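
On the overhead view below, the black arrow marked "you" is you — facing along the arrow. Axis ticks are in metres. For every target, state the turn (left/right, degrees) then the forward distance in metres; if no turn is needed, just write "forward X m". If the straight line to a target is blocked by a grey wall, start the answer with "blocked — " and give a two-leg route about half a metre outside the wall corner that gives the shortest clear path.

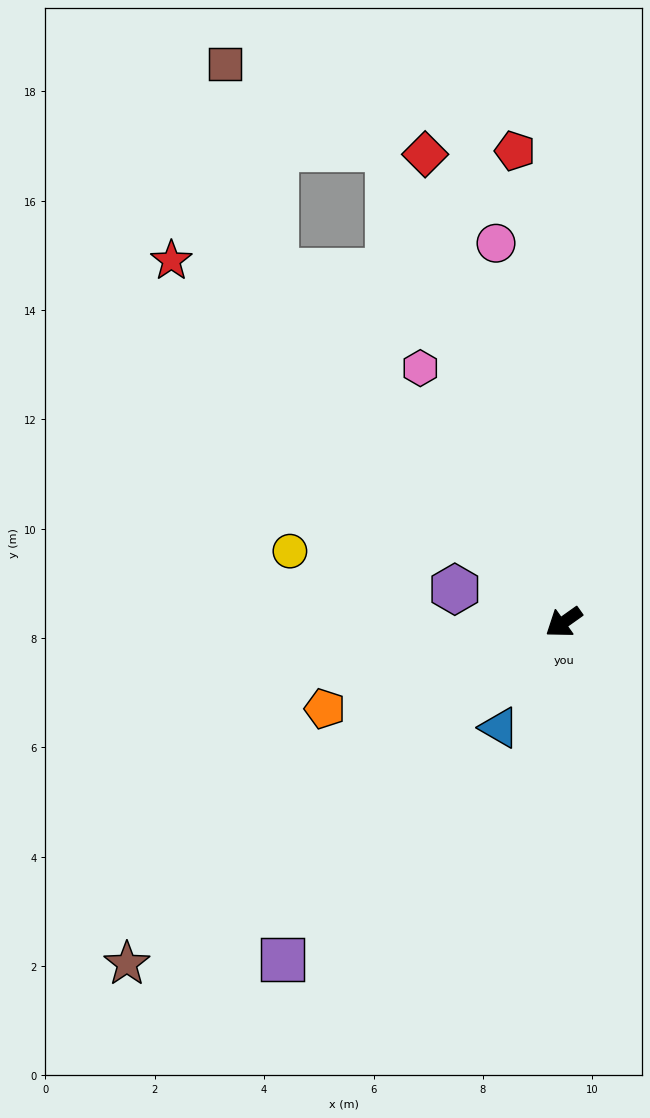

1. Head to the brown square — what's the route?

blocked — turn right 86°, forward 8.3 m, then turn right 26°, forward 3.9 m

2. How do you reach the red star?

turn right 78°, forward 9.8 m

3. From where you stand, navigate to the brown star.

turn left 3°, forward 10.1 m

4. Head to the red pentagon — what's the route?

turn right 120°, forward 8.7 m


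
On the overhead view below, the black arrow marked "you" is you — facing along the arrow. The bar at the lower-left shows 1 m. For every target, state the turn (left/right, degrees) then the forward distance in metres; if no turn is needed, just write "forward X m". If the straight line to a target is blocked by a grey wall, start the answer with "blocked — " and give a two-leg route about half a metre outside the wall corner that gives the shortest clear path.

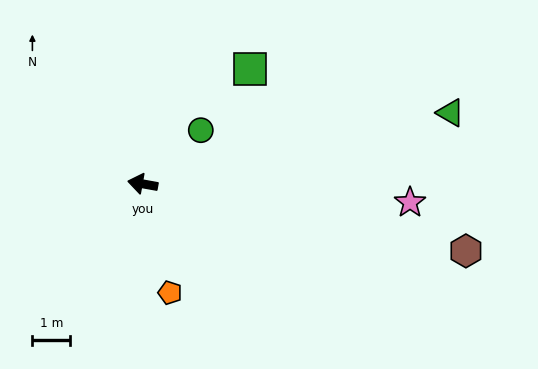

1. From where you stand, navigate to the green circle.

turn right 127°, forward 2.1 m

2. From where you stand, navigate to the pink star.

turn right 174°, forward 7.1 m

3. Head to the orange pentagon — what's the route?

turn left 114°, forward 3.0 m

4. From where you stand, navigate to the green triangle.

turn right 157°, forward 8.4 m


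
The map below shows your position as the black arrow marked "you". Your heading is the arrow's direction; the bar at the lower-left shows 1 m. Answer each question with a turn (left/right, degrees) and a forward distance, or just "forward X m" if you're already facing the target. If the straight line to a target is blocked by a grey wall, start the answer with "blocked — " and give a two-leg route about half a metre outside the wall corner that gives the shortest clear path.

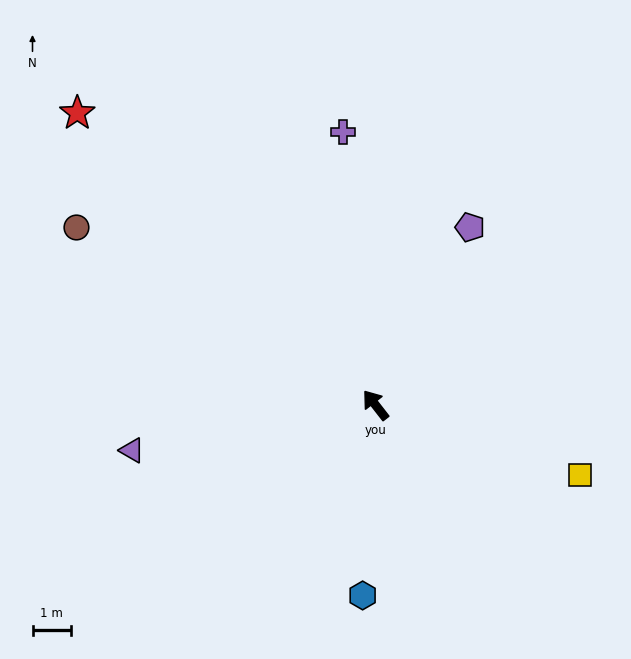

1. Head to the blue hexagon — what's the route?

turn left 138°, forward 5.0 m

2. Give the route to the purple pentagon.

turn right 66°, forward 5.3 m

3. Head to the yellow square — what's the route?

turn right 147°, forward 5.6 m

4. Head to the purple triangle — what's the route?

turn left 63°, forward 6.5 m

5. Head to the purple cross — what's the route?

turn right 31°, forward 7.2 m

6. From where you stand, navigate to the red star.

turn left 8°, forward 10.9 m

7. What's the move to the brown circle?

turn left 21°, forward 9.1 m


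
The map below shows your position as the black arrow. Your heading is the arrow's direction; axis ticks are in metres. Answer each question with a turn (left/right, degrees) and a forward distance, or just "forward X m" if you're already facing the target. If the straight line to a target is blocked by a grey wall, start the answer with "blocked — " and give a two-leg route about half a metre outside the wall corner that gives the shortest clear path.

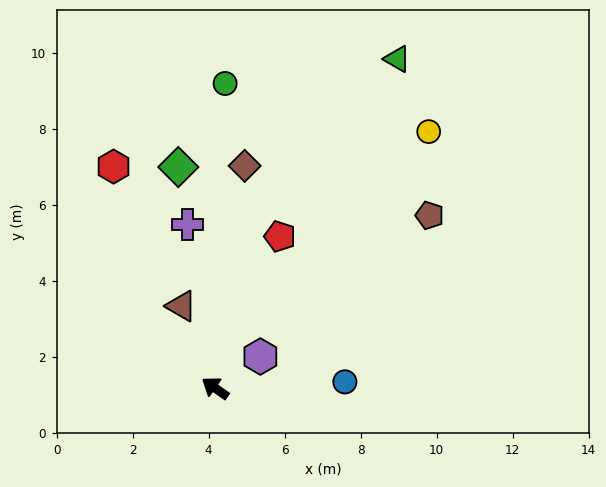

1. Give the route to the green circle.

turn right 57°, forward 8.0 m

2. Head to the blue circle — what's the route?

turn right 142°, forward 3.4 m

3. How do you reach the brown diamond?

turn right 62°, forward 5.9 m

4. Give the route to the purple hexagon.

turn right 110°, forward 1.5 m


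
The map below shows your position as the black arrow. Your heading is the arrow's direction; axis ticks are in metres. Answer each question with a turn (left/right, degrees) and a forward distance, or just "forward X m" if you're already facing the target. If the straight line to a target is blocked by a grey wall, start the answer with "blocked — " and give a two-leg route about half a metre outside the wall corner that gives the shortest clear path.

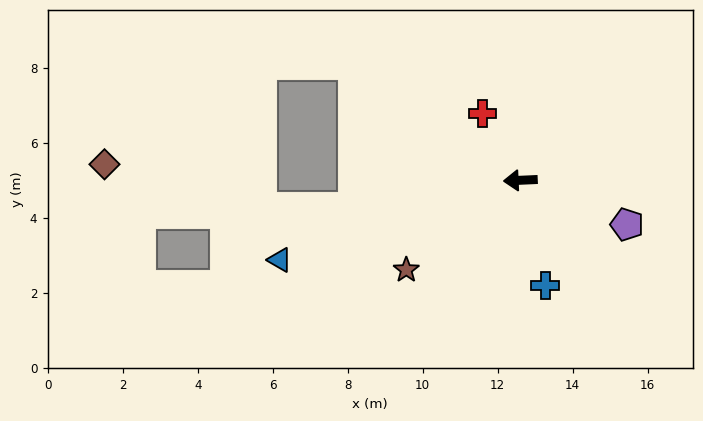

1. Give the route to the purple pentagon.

turn left 155°, forward 3.1 m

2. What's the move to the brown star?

turn left 36°, forward 3.9 m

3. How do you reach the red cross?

turn right 63°, forward 2.1 m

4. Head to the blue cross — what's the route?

turn left 101°, forward 2.9 m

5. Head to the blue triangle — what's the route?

turn left 16°, forward 6.8 m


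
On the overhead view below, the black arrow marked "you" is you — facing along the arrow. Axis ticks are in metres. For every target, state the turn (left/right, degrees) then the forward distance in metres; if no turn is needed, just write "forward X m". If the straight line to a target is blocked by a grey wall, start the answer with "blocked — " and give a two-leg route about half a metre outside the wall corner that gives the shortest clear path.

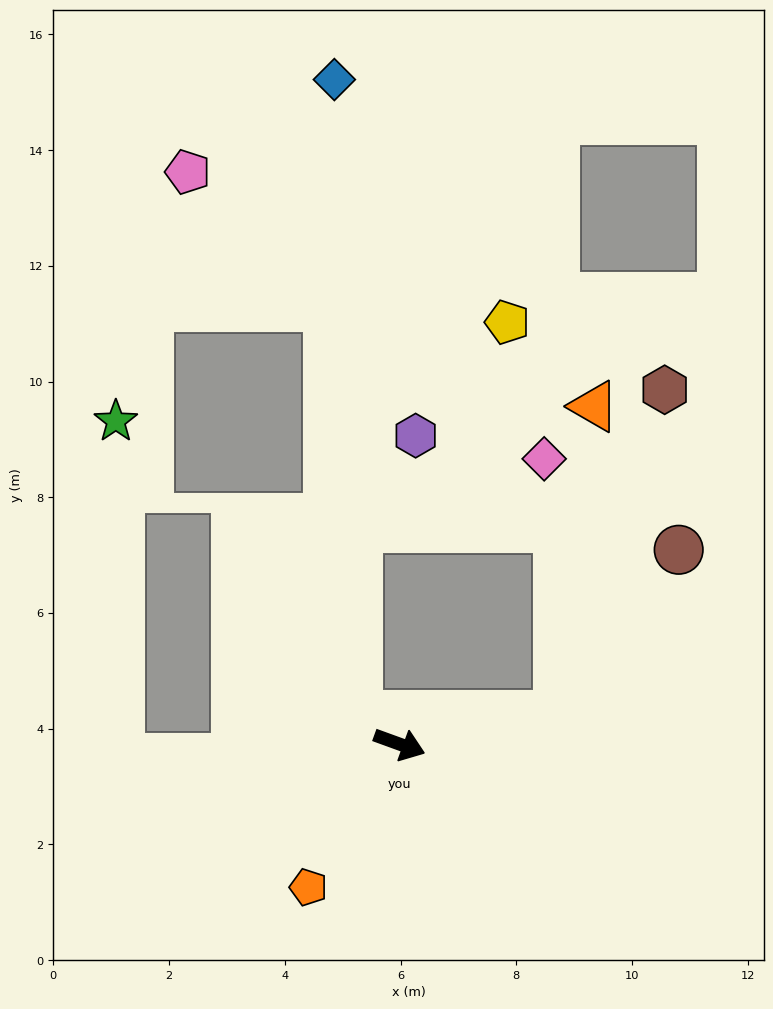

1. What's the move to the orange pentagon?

turn right 103°, forward 2.9 m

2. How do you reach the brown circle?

blocked — turn left 30°, forward 2.8 m, then turn left 44°, forward 3.5 m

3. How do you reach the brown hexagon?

blocked — turn left 30°, forward 2.8 m, then turn left 62°, forward 5.9 m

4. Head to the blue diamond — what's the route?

blocked — turn left 165°, forward 0.9 m, then turn right 53°, forward 11.0 m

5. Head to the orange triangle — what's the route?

blocked — turn left 30°, forward 2.8 m, then turn left 73°, forward 5.4 m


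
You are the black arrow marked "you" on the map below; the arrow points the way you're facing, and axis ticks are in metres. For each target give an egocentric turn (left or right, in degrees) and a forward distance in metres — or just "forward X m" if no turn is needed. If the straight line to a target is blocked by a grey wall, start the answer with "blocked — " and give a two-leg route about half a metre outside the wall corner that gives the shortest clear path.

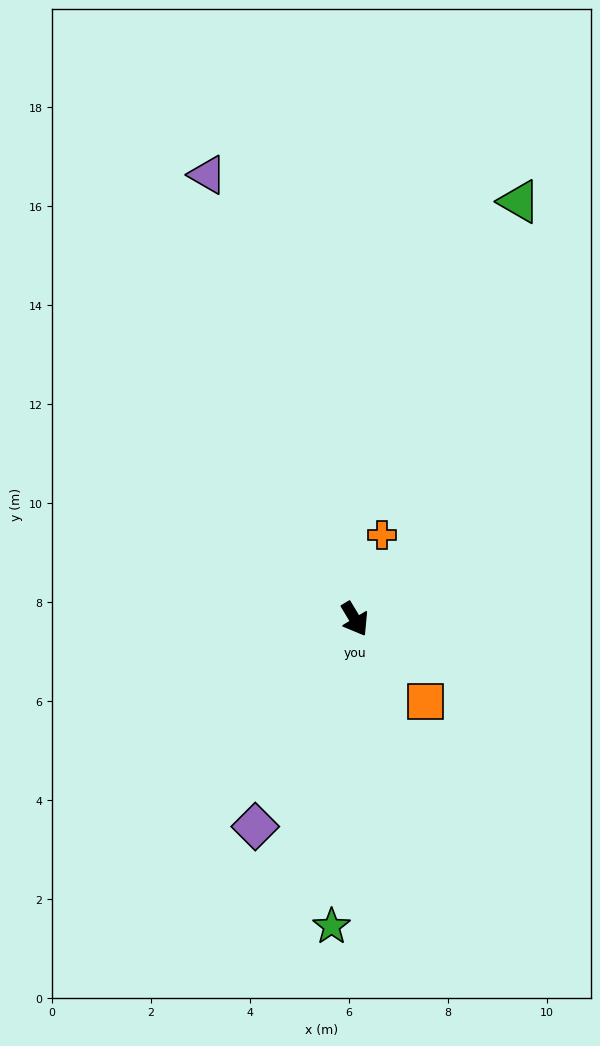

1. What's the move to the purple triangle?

turn left 167°, forward 9.5 m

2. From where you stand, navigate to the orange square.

turn left 9°, forward 2.2 m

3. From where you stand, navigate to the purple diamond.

turn right 57°, forward 4.6 m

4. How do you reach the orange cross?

turn left 131°, forward 1.8 m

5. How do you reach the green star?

turn right 35°, forward 6.2 m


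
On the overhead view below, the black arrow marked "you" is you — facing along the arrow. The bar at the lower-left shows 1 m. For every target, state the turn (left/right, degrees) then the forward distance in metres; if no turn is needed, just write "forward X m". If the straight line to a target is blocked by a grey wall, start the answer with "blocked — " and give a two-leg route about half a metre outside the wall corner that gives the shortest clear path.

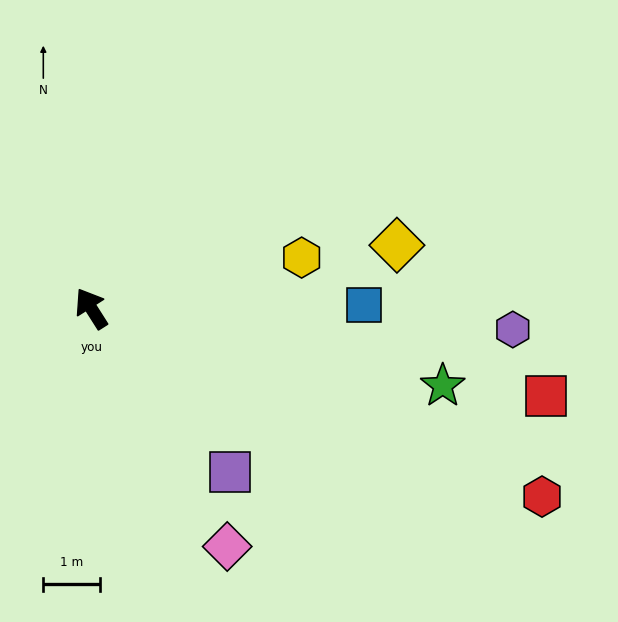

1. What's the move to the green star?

turn right 135°, forward 6.4 m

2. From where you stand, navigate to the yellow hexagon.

turn right 109°, forward 3.9 m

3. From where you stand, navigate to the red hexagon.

turn right 145°, forward 8.7 m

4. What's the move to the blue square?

turn right 122°, forward 4.8 m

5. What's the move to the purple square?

turn right 172°, forward 3.8 m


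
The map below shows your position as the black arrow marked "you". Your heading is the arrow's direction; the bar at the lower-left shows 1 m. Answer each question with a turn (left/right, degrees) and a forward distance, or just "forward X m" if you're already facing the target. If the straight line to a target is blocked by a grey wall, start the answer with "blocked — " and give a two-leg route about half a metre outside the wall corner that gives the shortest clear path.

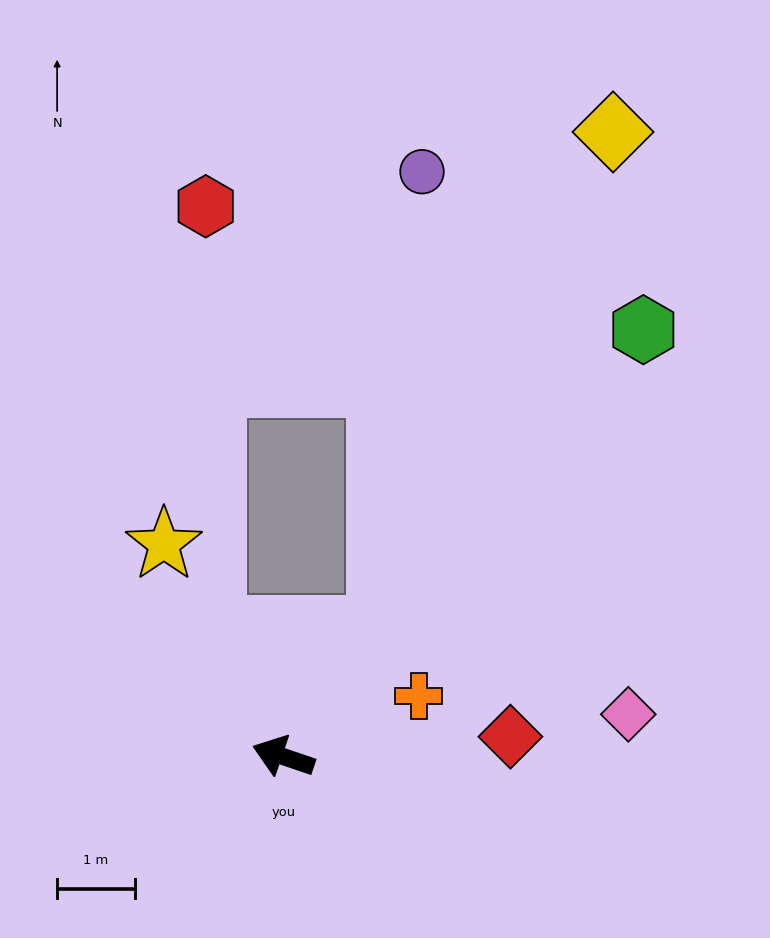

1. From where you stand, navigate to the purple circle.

blocked — turn right 109°, forward 2.1 m, then turn left 33°, forward 5.9 m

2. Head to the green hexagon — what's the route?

turn right 111°, forward 7.2 m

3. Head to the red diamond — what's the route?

turn right 156°, forward 2.9 m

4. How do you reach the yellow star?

turn right 42°, forward 3.1 m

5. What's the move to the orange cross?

turn right 137°, forward 1.9 m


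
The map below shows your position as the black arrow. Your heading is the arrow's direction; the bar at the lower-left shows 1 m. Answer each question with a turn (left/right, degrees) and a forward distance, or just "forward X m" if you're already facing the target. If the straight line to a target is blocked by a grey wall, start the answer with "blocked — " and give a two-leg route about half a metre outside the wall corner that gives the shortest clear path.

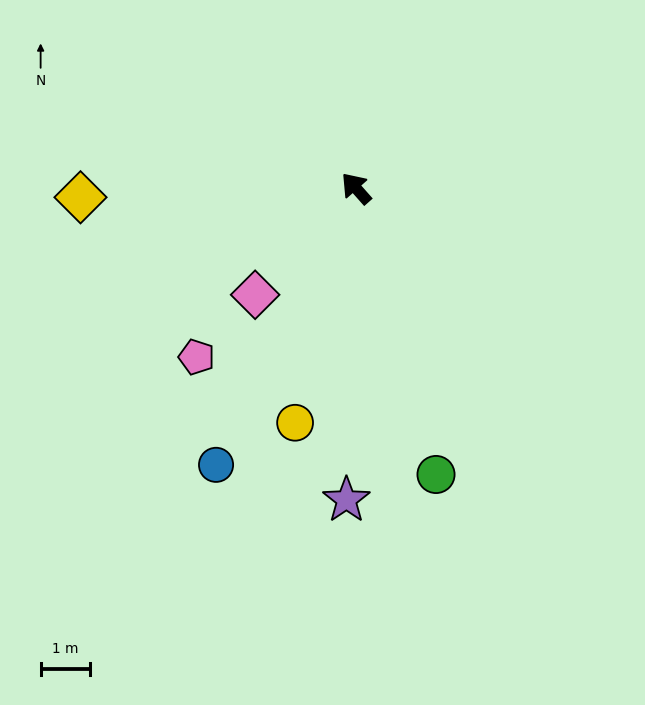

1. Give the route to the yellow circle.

turn left 124°, forward 4.9 m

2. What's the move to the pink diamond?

turn left 95°, forward 3.0 m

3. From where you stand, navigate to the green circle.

turn left 154°, forward 6.0 m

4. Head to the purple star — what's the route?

turn left 137°, forward 6.3 m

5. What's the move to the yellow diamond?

turn left 50°, forward 5.6 m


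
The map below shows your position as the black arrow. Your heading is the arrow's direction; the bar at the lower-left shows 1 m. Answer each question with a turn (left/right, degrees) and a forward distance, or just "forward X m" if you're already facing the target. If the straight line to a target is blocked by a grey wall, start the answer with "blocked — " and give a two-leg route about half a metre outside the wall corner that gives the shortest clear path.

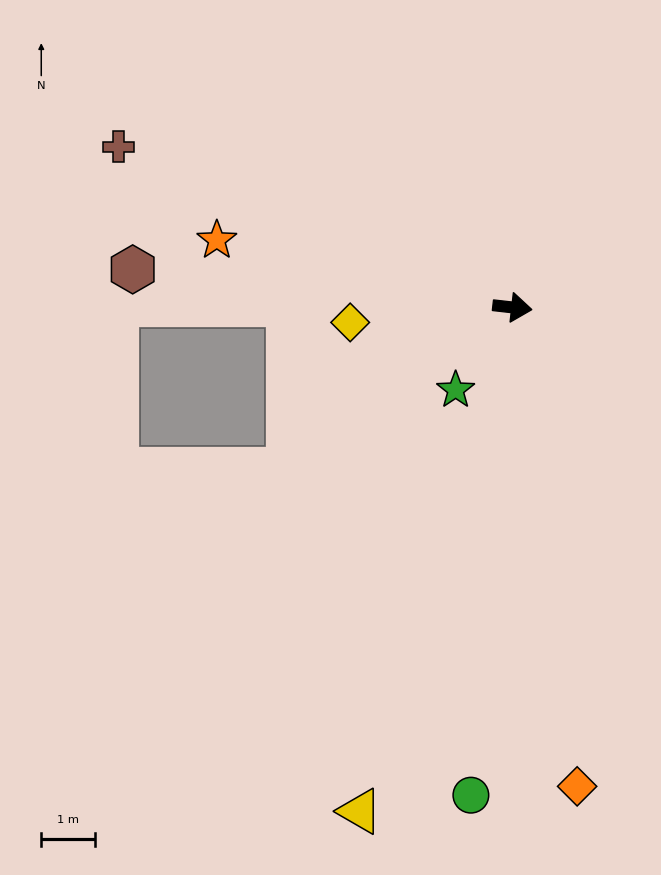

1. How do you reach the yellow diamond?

turn right 168°, forward 3.0 m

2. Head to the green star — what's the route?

turn right 118°, forward 1.9 m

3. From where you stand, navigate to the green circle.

turn right 88°, forward 9.2 m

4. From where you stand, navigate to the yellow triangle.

turn right 100°, forward 9.8 m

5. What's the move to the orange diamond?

turn right 76°, forward 9.0 m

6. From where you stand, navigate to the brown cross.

turn left 164°, forward 8.0 m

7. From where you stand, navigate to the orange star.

turn left 174°, forward 5.7 m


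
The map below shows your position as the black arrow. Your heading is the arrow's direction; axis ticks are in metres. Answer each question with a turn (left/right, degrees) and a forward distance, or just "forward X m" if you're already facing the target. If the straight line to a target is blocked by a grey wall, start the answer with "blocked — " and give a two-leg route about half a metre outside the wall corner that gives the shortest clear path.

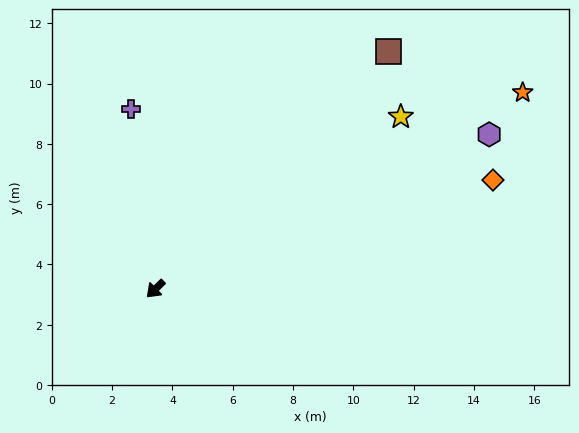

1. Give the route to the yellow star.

turn left 171°, forward 9.9 m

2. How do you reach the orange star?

turn left 164°, forward 13.8 m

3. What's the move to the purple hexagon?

turn left 161°, forward 12.2 m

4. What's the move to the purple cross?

turn right 127°, forward 6.0 m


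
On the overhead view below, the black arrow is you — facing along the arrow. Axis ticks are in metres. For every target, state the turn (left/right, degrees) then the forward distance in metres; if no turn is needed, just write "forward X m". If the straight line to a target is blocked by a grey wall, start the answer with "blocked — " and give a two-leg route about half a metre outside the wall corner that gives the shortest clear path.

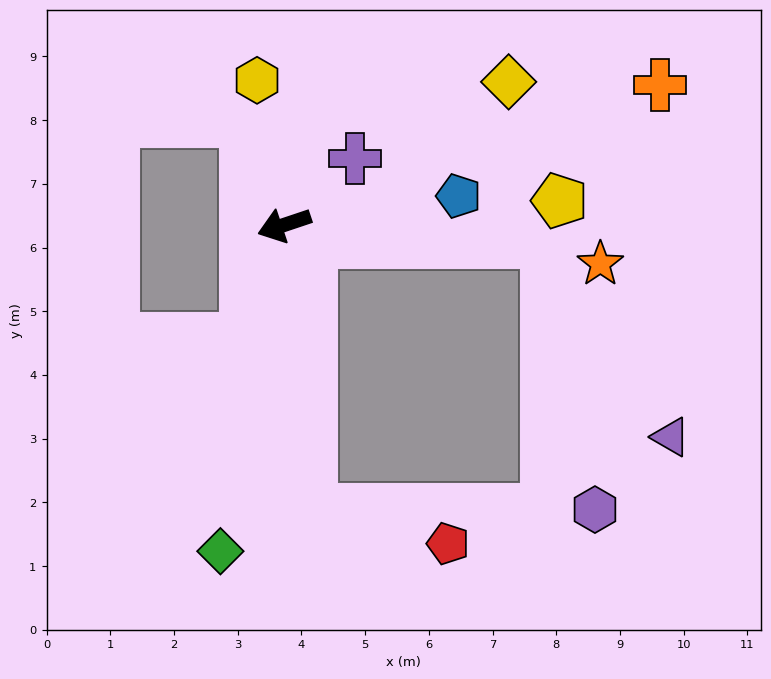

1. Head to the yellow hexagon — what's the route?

turn right 98°, forward 2.3 m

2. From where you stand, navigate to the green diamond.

turn left 60°, forward 5.2 m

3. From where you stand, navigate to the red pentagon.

blocked — turn left 77°, forward 4.5 m, then turn left 71°, forward 2.2 m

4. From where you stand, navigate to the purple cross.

turn right 155°, forward 1.5 m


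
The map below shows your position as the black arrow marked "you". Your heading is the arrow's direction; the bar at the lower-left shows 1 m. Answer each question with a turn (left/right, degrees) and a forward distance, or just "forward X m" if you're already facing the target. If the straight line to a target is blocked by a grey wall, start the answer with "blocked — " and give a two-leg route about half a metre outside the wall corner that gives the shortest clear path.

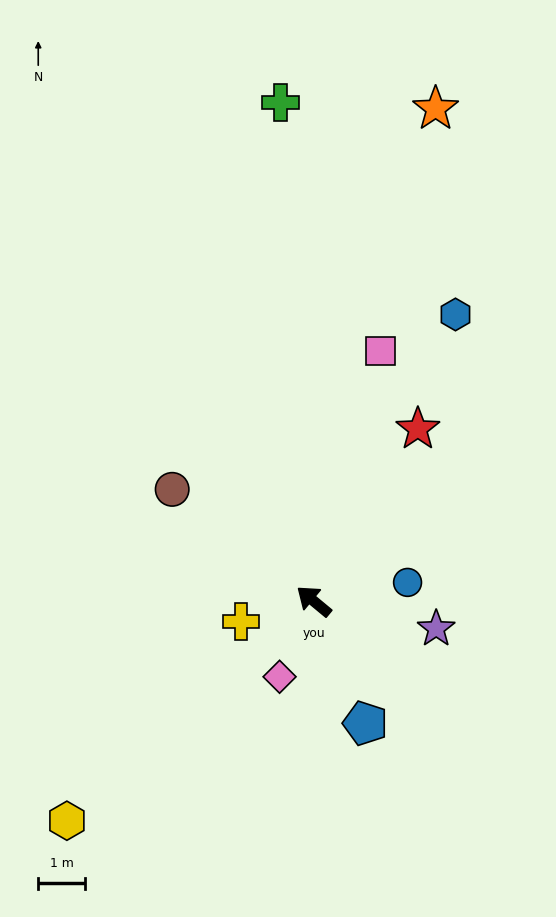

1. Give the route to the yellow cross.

turn left 55°, forward 1.6 m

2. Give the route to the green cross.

turn right 46°, forward 10.6 m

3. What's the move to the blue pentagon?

turn left 153°, forward 2.8 m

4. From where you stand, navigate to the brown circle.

forward 3.8 m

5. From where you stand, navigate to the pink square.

turn right 65°, forward 5.5 m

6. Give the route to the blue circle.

turn right 129°, forward 2.0 m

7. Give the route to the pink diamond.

turn left 105°, forward 1.8 m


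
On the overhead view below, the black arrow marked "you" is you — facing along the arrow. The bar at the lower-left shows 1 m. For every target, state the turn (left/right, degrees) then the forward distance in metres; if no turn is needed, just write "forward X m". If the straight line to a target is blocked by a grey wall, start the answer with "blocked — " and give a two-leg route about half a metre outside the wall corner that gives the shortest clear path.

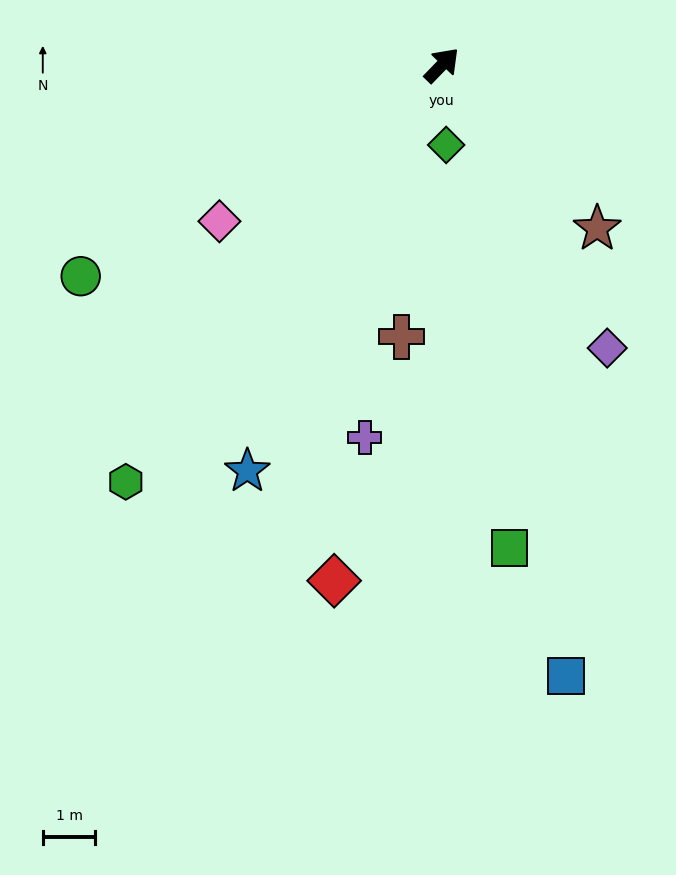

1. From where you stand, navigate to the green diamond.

turn right 133°, forward 1.5 m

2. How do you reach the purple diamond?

turn right 106°, forward 6.2 m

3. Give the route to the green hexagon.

turn right 173°, forward 9.9 m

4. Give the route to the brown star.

turn right 92°, forward 4.3 m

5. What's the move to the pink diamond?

turn left 169°, forward 5.2 m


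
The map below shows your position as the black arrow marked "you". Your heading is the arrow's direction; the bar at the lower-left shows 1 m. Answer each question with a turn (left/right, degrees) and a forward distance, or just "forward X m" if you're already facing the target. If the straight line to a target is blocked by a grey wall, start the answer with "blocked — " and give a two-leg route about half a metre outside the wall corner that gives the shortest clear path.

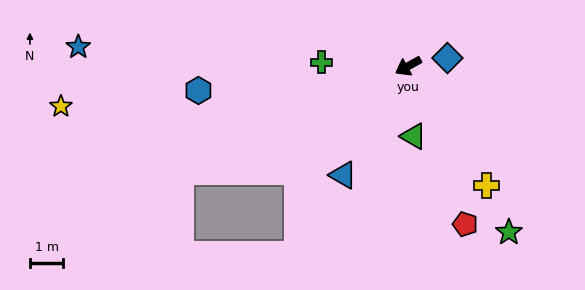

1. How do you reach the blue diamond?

turn left 163°, forward 1.2 m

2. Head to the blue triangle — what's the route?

turn left 30°, forward 3.8 m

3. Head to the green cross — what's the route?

turn right 32°, forward 2.6 m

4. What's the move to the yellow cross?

turn left 94°, forward 4.3 m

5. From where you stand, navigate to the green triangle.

turn left 65°, forward 2.1 m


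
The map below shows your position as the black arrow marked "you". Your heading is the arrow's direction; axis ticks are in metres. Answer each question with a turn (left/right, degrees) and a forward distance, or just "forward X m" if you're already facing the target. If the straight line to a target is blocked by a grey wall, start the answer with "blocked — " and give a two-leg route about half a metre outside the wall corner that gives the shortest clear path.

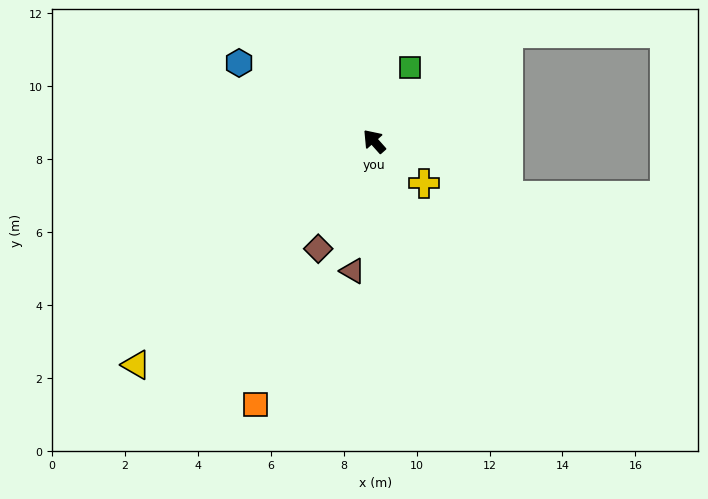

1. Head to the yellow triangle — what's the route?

turn left 92°, forward 9.0 m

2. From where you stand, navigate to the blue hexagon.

turn left 18°, forward 4.3 m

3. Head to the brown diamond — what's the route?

turn left 111°, forward 3.3 m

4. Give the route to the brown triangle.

turn left 129°, forward 3.6 m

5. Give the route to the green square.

turn right 68°, forward 2.2 m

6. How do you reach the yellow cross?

turn right 172°, forward 1.8 m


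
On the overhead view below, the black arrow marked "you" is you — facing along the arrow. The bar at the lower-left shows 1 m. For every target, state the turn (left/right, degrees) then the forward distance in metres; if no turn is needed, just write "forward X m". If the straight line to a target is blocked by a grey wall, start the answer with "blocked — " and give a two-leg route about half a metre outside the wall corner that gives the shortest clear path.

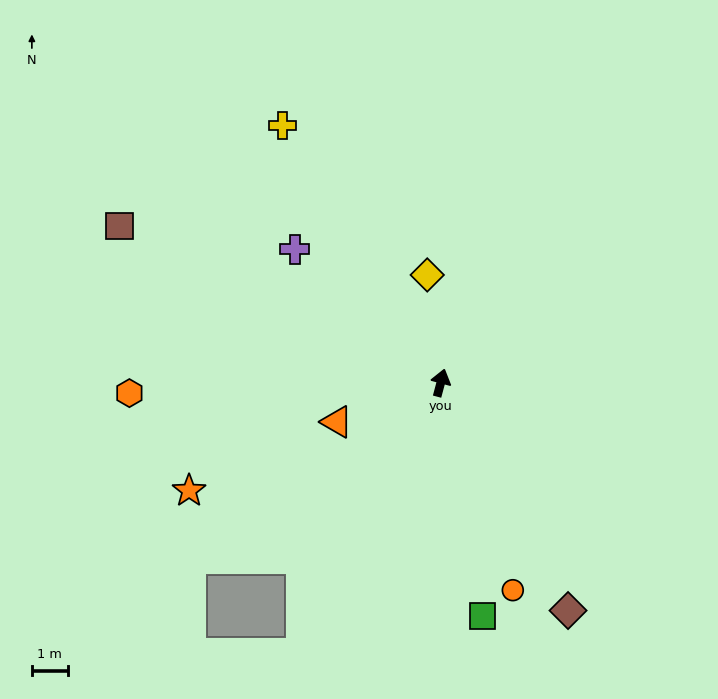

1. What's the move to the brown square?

turn left 79°, forward 9.9 m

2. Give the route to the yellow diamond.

turn left 22°, forward 3.0 m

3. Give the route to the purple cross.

turn left 63°, forward 5.5 m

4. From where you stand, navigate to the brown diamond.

turn right 136°, forward 7.3 m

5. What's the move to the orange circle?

turn right 146°, forward 6.1 m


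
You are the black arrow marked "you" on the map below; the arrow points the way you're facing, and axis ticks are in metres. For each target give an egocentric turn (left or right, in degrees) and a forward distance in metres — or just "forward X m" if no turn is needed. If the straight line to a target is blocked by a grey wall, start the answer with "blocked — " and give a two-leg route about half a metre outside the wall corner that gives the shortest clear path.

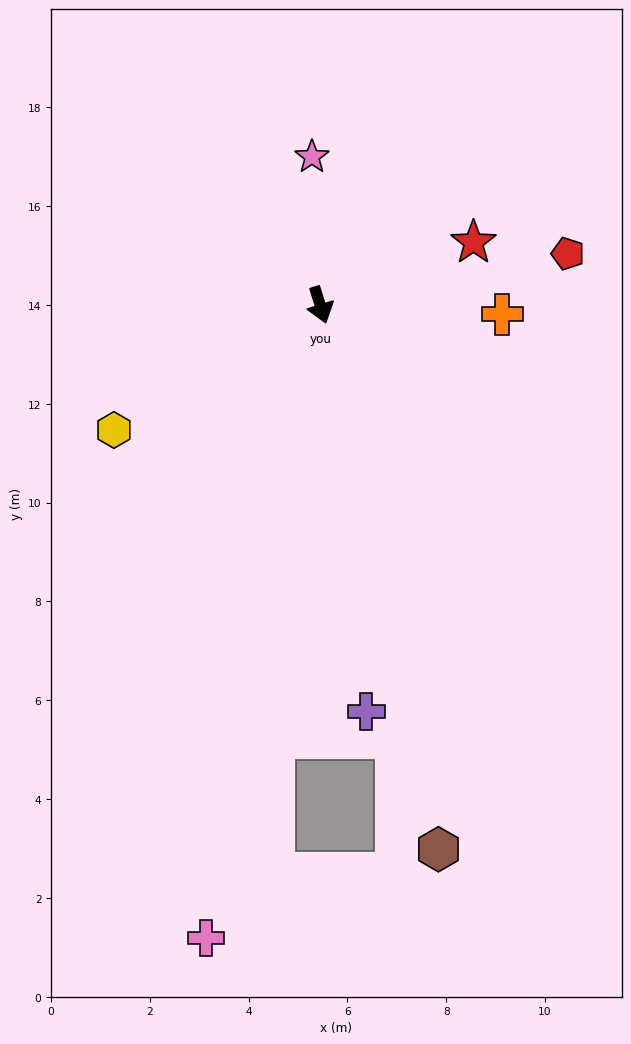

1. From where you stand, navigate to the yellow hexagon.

turn right 76°, forward 4.9 m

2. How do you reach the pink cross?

turn right 28°, forward 13.0 m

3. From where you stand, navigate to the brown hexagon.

turn right 5°, forward 11.3 m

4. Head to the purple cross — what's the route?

turn right 11°, forward 8.3 m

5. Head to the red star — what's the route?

turn left 95°, forward 3.4 m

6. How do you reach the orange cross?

turn left 70°, forward 3.7 m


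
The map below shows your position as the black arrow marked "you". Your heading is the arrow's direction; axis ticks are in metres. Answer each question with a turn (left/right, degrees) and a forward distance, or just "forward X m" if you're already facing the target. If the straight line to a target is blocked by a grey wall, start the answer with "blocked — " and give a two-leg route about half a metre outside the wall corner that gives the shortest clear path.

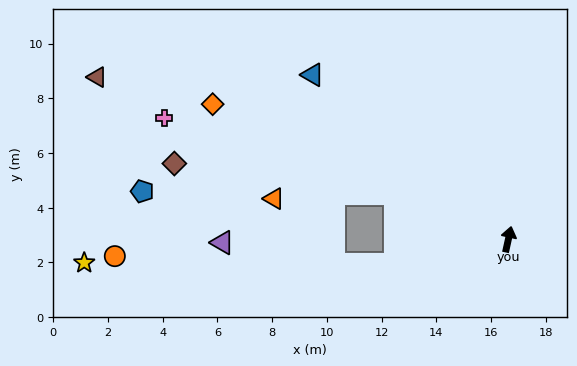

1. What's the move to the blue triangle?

turn left 62°, forward 9.3 m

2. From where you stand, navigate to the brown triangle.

turn left 81°, forward 16.2 m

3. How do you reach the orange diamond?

turn left 78°, forward 11.9 m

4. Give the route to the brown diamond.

blocked — turn left 81°, forward 4.4 m, then turn left 14°, forward 8.2 m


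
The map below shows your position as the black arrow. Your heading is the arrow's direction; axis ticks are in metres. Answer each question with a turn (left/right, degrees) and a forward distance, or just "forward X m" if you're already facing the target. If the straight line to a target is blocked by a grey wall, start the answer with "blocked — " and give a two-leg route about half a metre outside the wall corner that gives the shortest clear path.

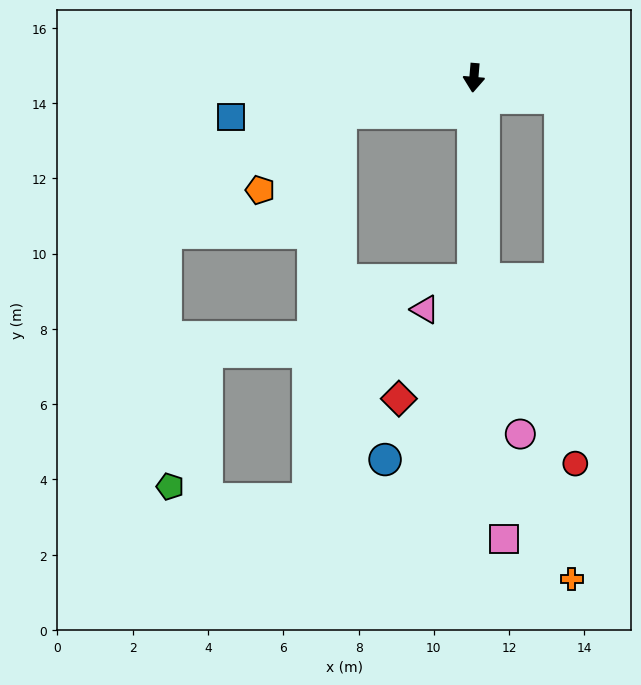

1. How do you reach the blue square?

turn right 76°, forward 6.5 m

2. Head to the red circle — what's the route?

blocked — turn left 8°, forward 5.3 m, then turn left 23°, forward 5.5 m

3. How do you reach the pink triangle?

blocked — turn left 5°, forward 5.4 m, then turn right 59°, forward 1.5 m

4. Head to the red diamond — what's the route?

blocked — turn left 5°, forward 5.4 m, then turn right 32°, forward 3.7 m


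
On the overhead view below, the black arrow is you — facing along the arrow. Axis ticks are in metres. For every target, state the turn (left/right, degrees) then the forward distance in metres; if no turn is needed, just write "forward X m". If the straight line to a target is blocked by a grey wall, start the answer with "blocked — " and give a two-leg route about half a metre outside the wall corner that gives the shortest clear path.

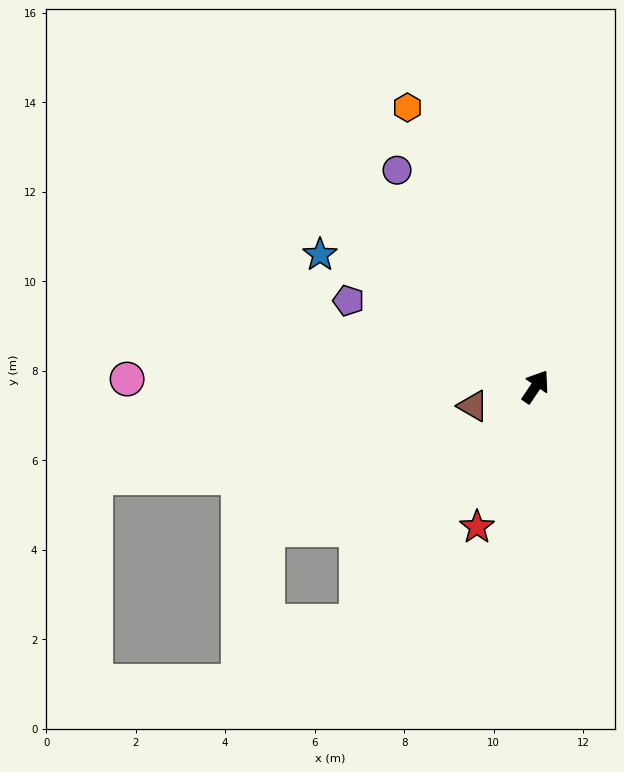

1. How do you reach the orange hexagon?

turn left 59°, forward 6.9 m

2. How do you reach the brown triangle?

turn left 141°, forward 1.5 m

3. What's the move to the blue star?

turn left 92°, forward 5.6 m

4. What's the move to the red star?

turn right 169°, forward 3.4 m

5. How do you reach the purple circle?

turn left 67°, forward 5.7 m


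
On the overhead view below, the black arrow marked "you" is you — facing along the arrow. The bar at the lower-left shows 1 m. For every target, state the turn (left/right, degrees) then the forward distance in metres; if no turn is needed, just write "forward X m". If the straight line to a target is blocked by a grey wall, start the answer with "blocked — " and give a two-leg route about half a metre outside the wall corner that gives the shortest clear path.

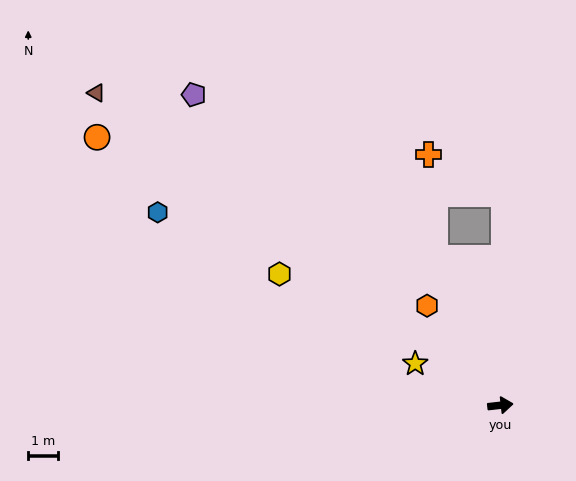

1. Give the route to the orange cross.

blocked — turn left 107°, forward 5.3 m, then turn right 20°, forward 3.4 m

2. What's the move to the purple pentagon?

turn left 128°, forward 14.5 m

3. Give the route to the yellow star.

turn left 148°, forward 3.1 m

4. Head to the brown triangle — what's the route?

turn left 136°, forward 16.9 m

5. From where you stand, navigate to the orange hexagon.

turn left 120°, forward 4.1 m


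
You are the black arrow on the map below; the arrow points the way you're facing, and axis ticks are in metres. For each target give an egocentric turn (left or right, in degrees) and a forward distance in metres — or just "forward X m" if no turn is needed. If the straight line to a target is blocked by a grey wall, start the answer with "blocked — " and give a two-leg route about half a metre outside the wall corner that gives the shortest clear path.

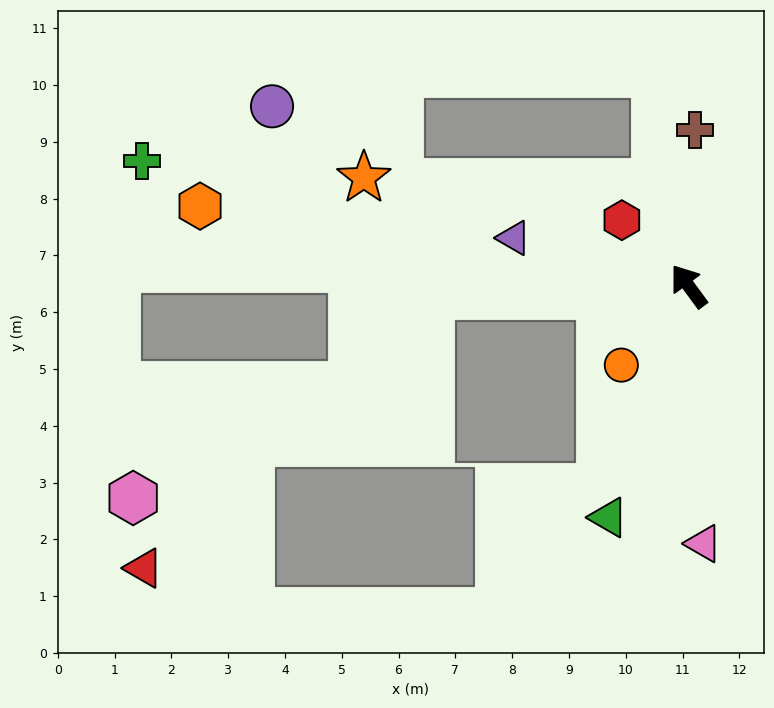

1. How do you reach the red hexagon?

turn left 9°, forward 1.7 m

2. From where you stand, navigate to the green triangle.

turn left 125°, forward 4.3 m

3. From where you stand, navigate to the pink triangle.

turn left 147°, forward 4.5 m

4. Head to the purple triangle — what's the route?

turn left 38°, forward 3.2 m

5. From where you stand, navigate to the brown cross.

turn right 39°, forward 2.8 m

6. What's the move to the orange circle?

turn left 103°, forward 1.8 m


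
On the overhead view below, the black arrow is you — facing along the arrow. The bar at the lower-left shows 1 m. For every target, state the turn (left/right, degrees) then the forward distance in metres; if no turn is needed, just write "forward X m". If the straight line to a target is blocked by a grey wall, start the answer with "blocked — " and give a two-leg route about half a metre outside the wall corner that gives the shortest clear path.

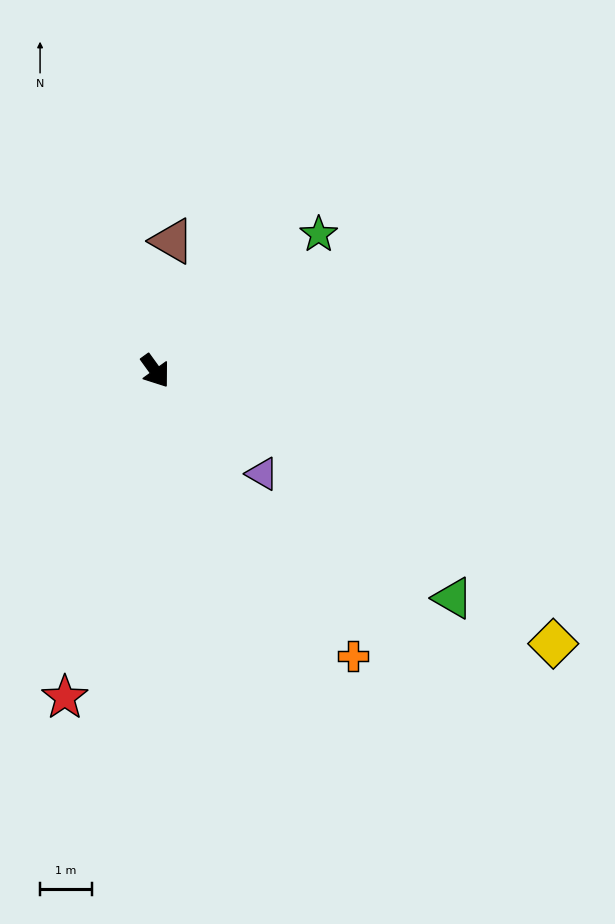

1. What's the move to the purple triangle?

turn left 10°, forward 2.9 m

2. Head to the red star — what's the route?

turn right 51°, forward 6.5 m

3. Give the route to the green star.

turn left 94°, forward 4.1 m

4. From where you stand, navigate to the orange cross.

forward 6.7 m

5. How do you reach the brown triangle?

turn left 137°, forward 2.5 m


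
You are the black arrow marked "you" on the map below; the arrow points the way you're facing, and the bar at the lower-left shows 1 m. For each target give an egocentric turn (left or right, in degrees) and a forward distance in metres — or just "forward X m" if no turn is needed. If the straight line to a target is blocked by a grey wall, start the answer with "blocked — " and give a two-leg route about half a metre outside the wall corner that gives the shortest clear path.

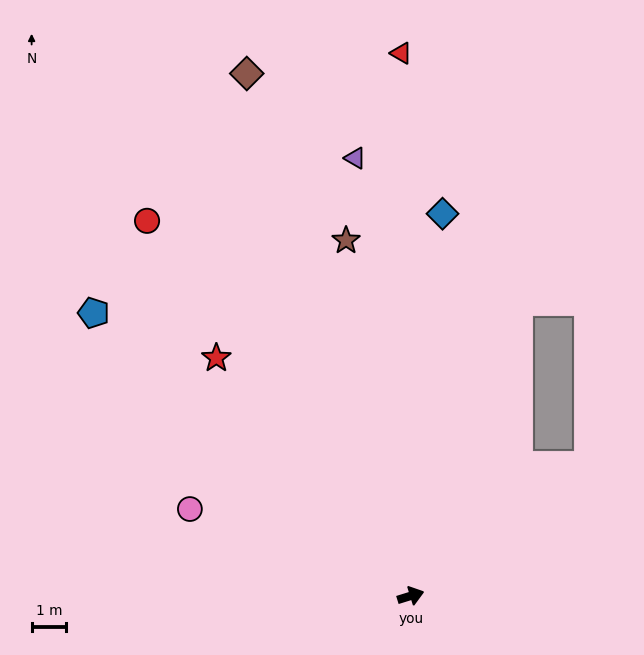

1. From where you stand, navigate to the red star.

turn left 112°, forward 8.9 m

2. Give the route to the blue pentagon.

turn left 121°, forward 12.4 m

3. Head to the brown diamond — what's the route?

turn left 90°, forward 15.9 m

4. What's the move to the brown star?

turn left 83°, forward 10.5 m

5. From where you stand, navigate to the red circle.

turn left 108°, forward 13.3 m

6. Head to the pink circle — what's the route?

turn left 141°, forward 6.9 m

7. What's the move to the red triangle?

turn left 74°, forward 15.8 m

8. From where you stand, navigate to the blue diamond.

turn left 68°, forward 11.1 m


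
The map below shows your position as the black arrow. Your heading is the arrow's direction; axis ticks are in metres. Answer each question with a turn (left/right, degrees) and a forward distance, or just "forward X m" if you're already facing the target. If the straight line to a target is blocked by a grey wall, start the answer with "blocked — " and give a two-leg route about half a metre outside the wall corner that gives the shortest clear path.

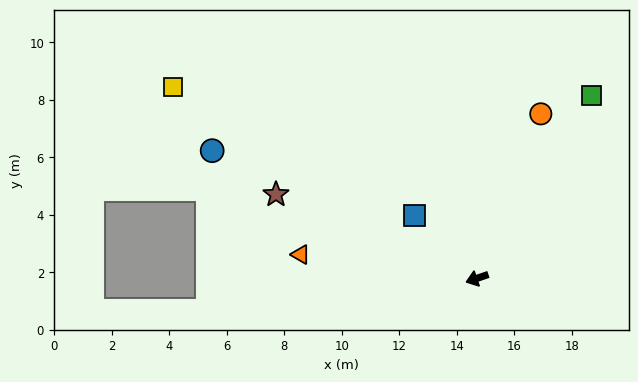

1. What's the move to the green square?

turn right 141°, forward 7.5 m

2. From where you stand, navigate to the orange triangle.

turn right 27°, forward 6.2 m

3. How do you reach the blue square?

turn right 64°, forward 3.1 m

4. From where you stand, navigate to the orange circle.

turn right 130°, forward 6.1 m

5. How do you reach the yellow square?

turn right 51°, forward 12.5 m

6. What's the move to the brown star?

turn right 42°, forward 7.6 m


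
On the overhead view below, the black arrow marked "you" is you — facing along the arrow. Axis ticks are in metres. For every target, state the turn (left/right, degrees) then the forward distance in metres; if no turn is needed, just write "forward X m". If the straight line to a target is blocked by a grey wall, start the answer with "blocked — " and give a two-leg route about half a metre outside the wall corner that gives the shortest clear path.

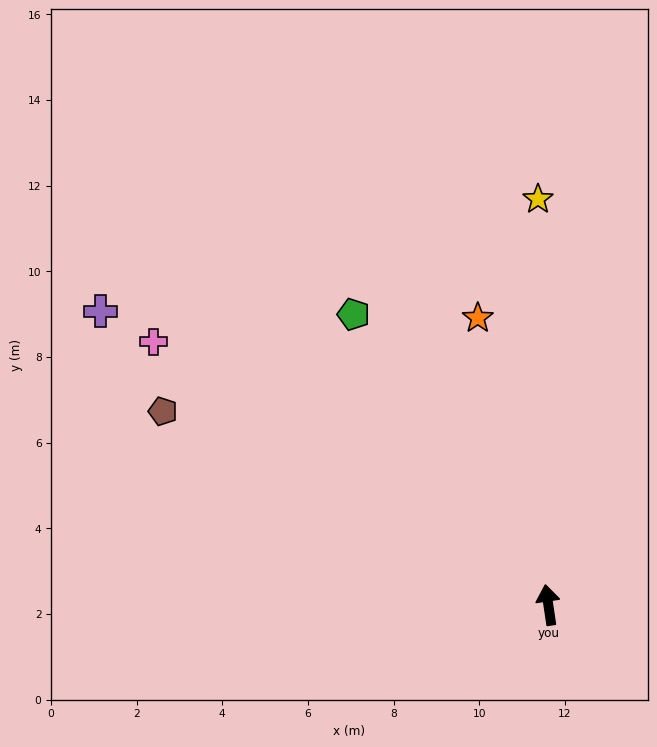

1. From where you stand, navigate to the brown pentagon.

turn left 55°, forward 10.1 m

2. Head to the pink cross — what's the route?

turn left 48°, forward 11.1 m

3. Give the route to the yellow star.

turn right 7°, forward 9.5 m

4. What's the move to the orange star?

turn left 5°, forward 6.9 m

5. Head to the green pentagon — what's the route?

turn left 25°, forward 8.2 m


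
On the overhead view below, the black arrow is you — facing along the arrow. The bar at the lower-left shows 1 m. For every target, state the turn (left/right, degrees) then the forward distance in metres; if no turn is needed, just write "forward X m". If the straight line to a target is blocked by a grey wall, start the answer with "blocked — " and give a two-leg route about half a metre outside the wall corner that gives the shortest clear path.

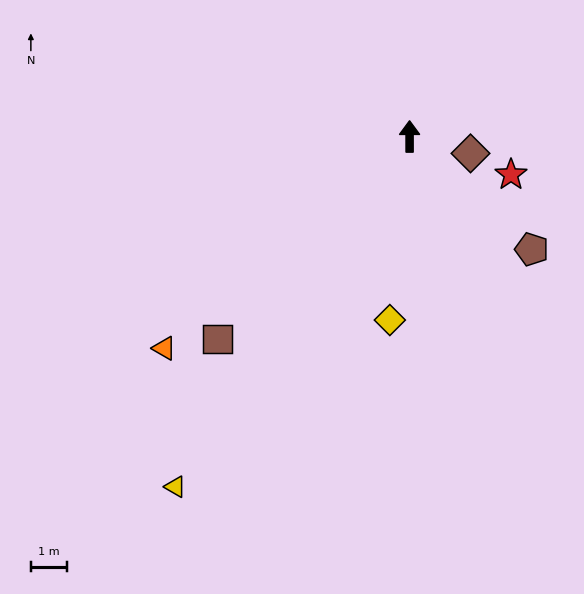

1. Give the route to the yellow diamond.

turn left 174°, forward 5.1 m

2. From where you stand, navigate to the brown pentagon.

turn right 133°, forward 4.6 m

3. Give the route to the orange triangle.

turn left 131°, forward 8.9 m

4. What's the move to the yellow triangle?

turn left 146°, forward 11.6 m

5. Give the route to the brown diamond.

turn right 106°, forward 1.7 m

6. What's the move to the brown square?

turn left 136°, forward 7.7 m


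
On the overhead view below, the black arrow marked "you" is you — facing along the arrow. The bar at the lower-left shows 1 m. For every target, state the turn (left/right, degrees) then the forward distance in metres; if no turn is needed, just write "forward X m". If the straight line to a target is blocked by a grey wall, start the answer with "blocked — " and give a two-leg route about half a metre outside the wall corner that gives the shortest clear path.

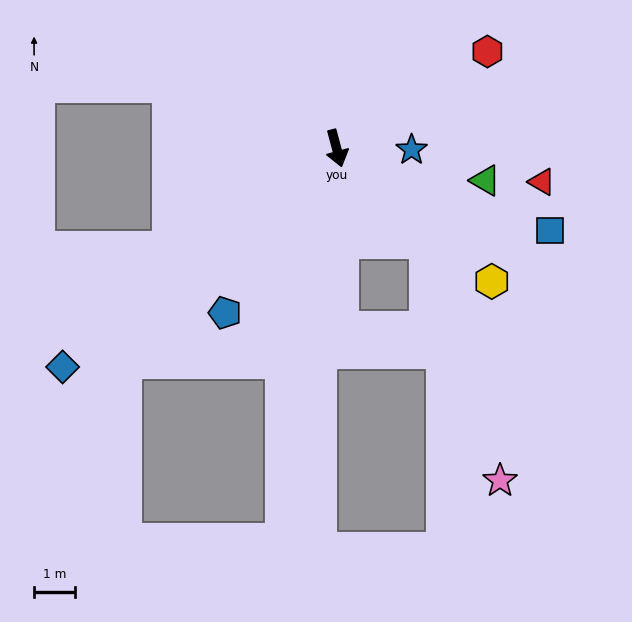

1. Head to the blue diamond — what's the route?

turn right 66°, forward 8.6 m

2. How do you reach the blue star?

turn left 74°, forward 1.8 m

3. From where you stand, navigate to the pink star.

blocked — turn left 29°, forward 3.2 m, then turn right 27°, forward 6.2 m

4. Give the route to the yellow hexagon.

turn left 34°, forward 5.0 m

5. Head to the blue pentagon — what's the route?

turn right 49°, forward 4.9 m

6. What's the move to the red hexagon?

turn left 108°, forward 4.4 m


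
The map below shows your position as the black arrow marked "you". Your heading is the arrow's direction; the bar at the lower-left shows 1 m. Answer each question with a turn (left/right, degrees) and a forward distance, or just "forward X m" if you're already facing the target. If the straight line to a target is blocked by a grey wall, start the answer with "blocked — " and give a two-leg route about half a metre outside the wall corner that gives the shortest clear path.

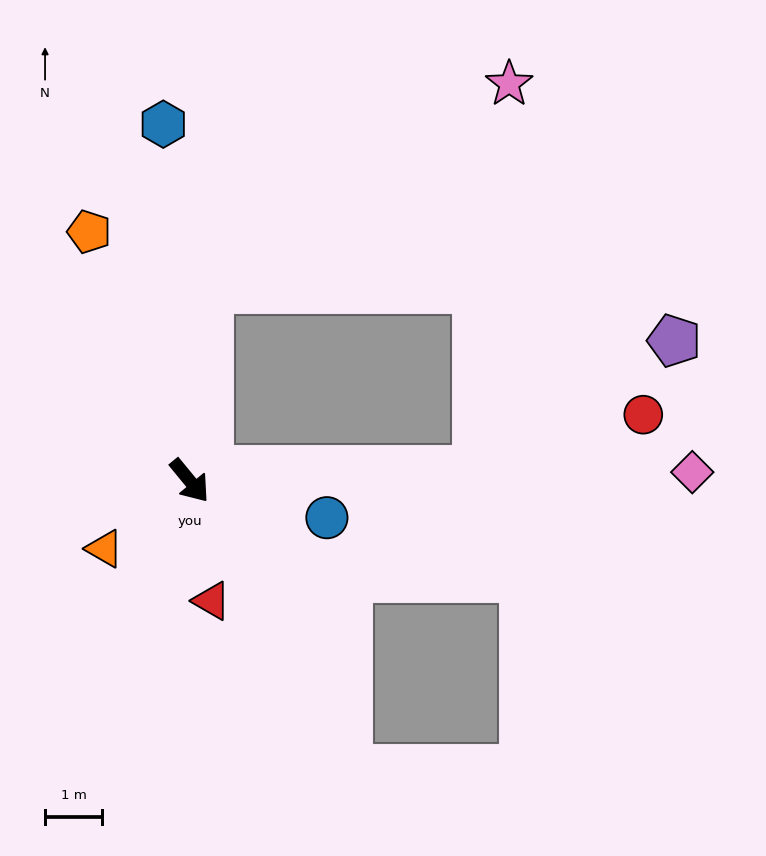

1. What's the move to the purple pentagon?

blocked — turn left 53°, forward 5.0 m, then turn left 31°, forward 4.1 m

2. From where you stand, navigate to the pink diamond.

turn left 52°, forward 8.8 m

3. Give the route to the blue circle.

turn left 36°, forward 2.5 m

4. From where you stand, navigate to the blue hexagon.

turn left 145°, forward 6.2 m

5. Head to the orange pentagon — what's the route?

turn left 163°, forward 4.7 m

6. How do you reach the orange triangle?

turn right 91°, forward 1.9 m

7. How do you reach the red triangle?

turn right 29°, forward 2.1 m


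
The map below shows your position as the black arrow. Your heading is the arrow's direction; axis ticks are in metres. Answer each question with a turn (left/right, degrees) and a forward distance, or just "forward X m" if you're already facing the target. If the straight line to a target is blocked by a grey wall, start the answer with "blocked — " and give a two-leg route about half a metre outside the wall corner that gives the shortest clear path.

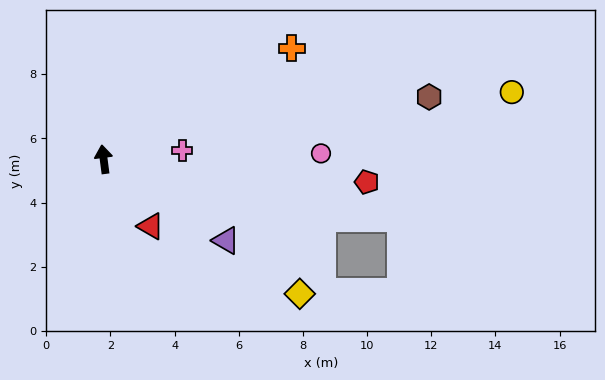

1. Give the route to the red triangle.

turn right 152°, forward 2.6 m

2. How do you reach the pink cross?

turn right 91°, forward 2.5 m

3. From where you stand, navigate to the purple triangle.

turn right 131°, forward 4.6 m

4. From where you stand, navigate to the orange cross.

turn right 67°, forward 6.8 m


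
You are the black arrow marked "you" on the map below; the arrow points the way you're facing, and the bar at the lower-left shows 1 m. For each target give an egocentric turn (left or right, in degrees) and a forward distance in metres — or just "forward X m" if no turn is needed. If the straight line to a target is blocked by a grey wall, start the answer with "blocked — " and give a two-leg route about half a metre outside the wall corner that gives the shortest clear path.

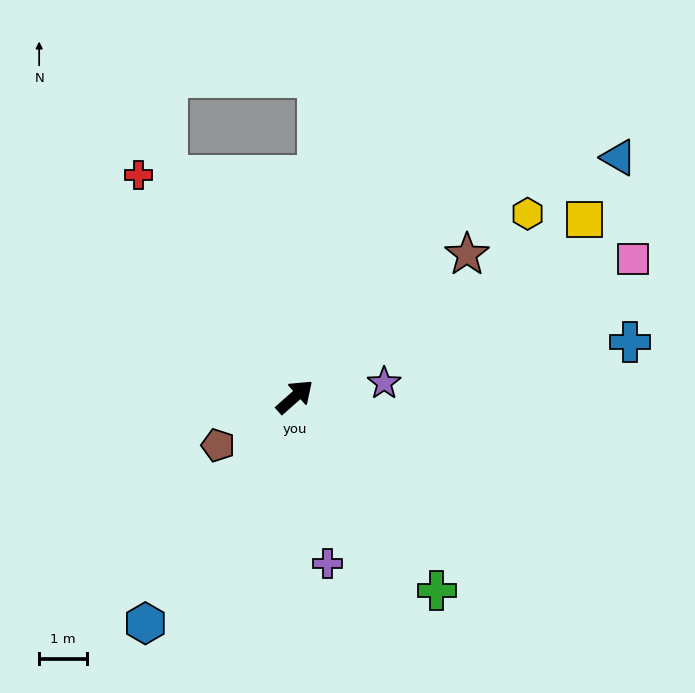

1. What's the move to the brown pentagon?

turn left 171°, forward 1.9 m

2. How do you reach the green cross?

turn right 95°, forward 5.0 m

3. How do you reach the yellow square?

turn right 10°, forward 7.1 m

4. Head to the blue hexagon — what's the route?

turn right 165°, forward 5.7 m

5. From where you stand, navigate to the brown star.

turn right 2°, forward 4.7 m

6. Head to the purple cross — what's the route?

turn right 121°, forward 3.6 m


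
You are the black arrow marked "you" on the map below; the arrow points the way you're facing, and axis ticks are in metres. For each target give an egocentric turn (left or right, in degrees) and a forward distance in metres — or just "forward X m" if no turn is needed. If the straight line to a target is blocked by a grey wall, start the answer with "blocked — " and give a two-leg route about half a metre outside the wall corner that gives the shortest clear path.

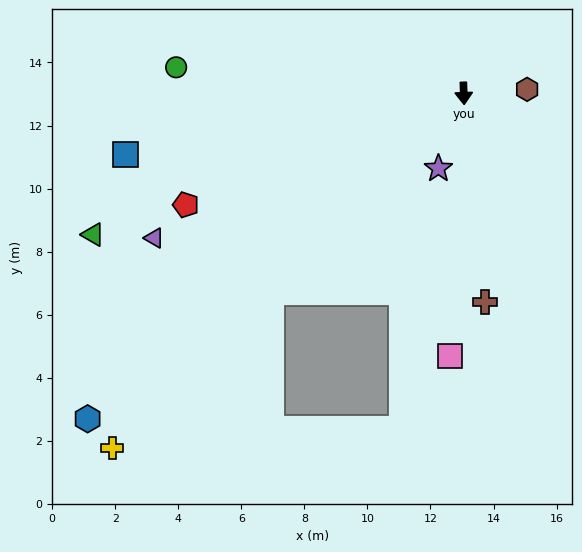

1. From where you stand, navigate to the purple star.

turn right 21°, forward 2.5 m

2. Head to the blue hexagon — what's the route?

turn right 51°, forward 15.8 m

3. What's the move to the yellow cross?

turn right 47°, forward 15.8 m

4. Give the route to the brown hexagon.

turn left 92°, forward 2.0 m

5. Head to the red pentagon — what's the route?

turn right 70°, forward 9.5 m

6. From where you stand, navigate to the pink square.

turn right 5°, forward 8.3 m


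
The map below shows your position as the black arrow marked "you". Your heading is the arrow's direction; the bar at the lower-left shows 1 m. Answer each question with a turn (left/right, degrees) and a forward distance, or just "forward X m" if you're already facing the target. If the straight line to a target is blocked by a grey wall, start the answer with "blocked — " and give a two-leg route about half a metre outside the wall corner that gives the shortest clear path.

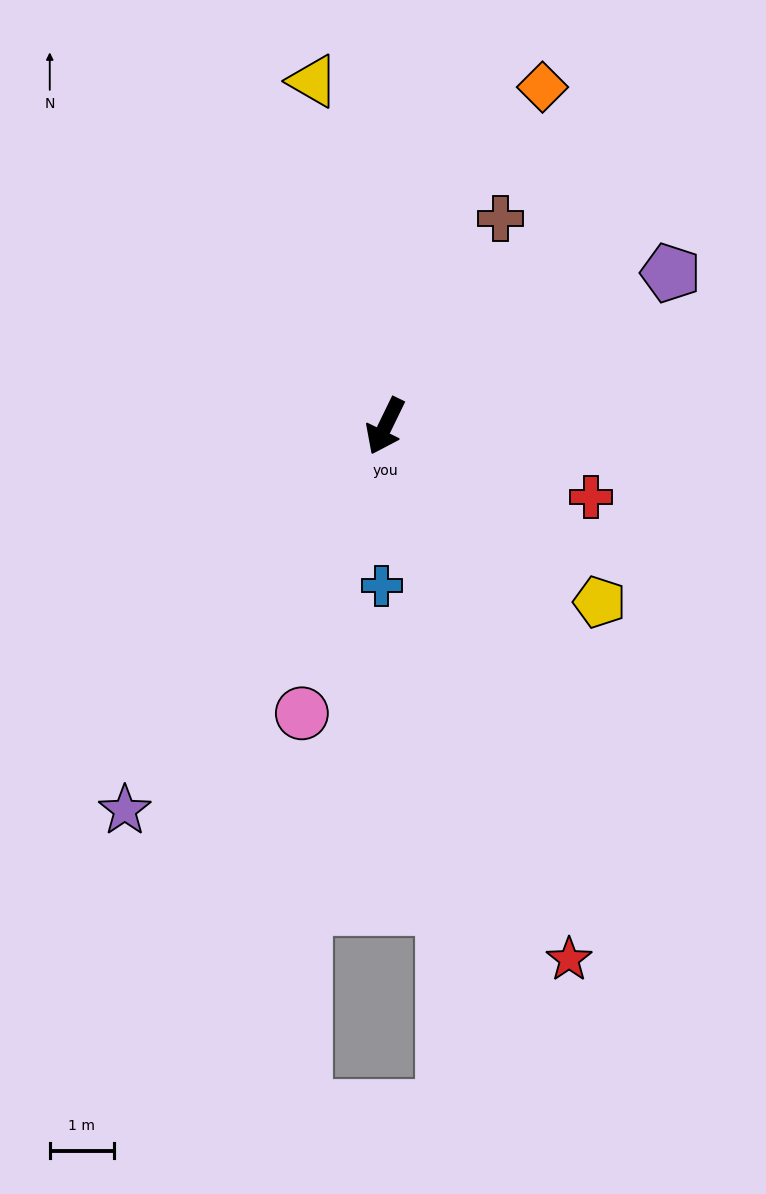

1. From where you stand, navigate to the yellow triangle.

turn right 142°, forward 5.5 m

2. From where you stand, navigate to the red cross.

turn left 97°, forward 3.4 m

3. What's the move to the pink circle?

turn left 10°, forward 4.6 m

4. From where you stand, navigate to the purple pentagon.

turn left 144°, forward 5.0 m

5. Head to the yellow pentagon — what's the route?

turn left 77°, forward 4.3 m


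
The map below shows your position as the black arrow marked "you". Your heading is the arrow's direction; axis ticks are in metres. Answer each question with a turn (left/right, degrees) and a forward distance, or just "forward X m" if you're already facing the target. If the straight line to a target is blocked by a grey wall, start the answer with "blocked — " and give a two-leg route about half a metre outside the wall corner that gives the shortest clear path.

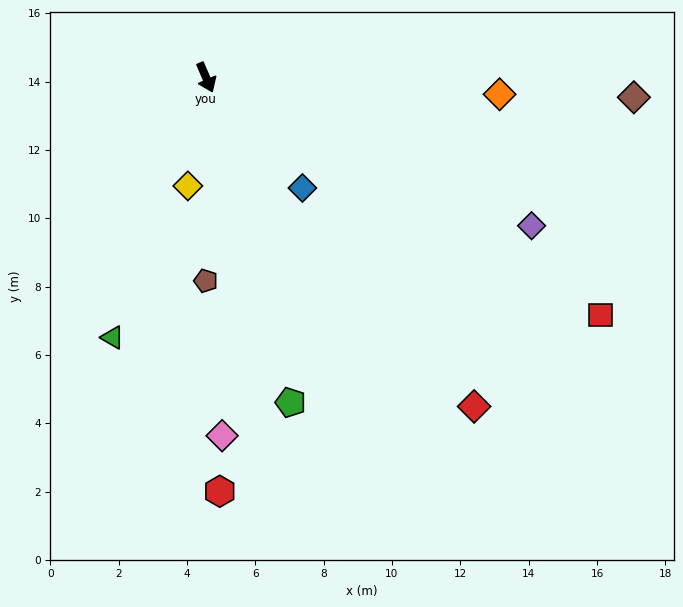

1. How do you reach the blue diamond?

turn left 18°, forward 4.3 m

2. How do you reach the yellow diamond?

turn right 33°, forward 3.2 m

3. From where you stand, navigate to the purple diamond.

turn left 42°, forward 10.5 m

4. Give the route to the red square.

turn left 36°, forward 13.5 m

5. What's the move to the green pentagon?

turn right 9°, forward 9.8 m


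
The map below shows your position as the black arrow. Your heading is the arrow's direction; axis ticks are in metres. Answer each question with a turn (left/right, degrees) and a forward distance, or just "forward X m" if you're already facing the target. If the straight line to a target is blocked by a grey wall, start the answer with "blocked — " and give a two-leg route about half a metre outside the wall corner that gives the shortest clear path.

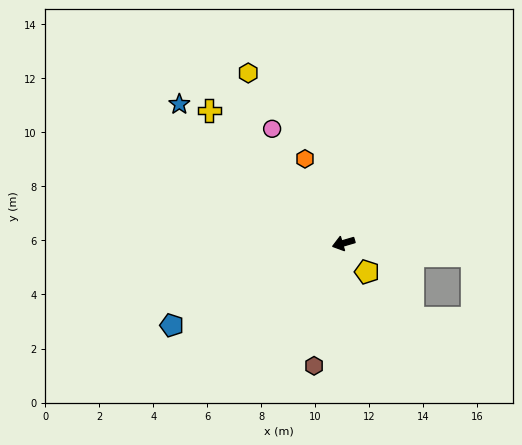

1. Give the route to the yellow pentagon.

turn left 113°, forward 1.4 m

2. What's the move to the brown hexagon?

turn left 60°, forward 4.7 m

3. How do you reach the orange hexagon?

turn right 82°, forward 3.4 m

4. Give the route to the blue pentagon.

turn left 9°, forward 7.0 m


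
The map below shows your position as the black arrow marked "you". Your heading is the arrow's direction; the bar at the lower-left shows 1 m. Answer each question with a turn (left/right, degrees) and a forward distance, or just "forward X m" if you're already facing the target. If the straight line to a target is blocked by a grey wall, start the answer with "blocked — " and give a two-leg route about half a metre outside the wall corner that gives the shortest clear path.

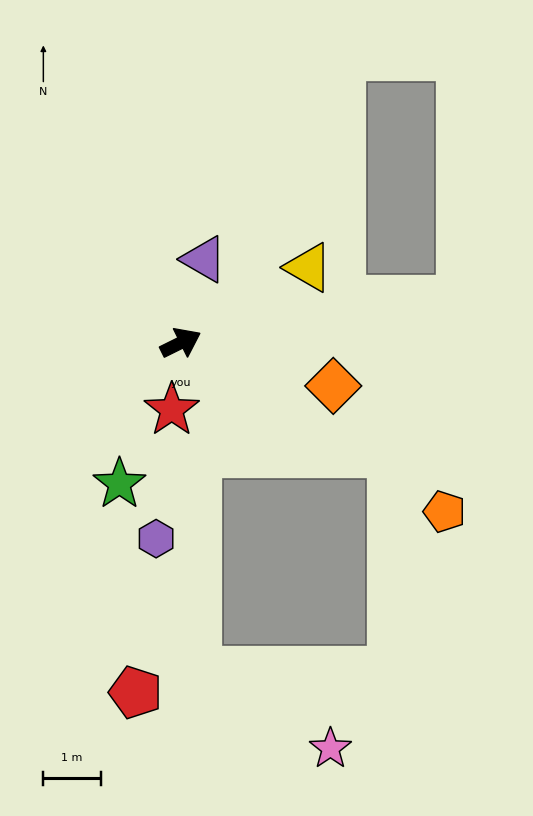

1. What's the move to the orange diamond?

turn right 42°, forward 2.8 m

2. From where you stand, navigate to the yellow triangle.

turn left 4°, forward 2.6 m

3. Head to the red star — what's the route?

turn right 124°, forward 1.2 m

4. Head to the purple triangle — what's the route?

turn left 48°, forward 1.5 m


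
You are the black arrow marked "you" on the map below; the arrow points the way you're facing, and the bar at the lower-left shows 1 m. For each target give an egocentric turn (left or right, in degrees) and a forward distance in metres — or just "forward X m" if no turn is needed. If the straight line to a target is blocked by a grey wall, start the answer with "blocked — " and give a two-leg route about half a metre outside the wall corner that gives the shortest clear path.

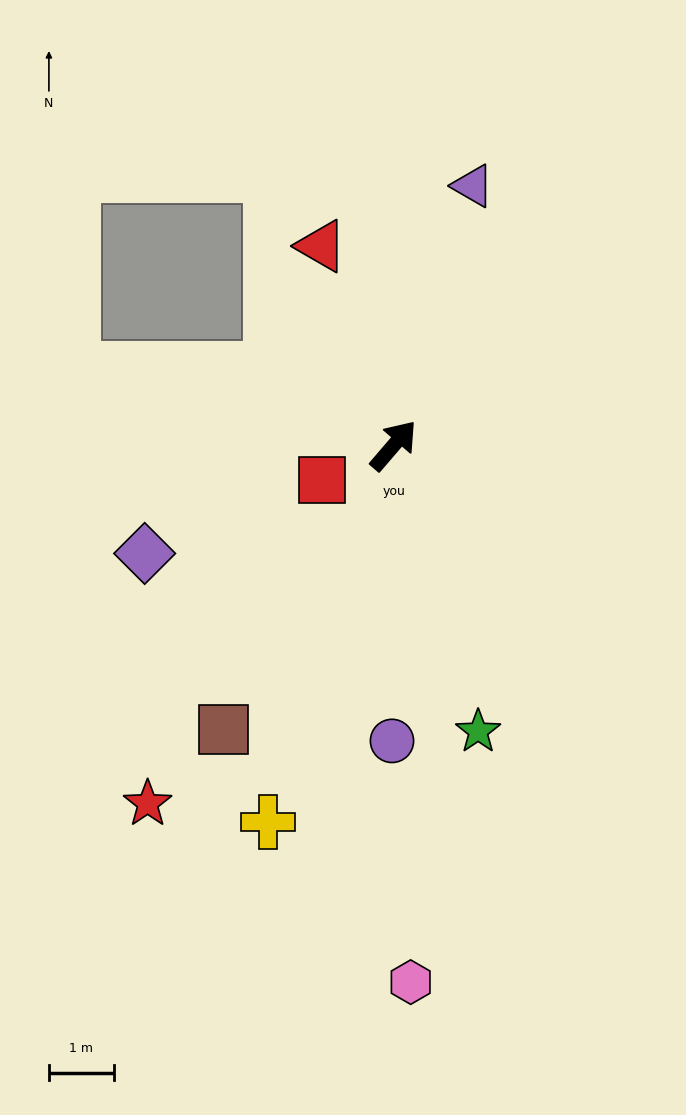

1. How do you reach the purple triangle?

turn left 24°, forward 4.2 m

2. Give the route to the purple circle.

turn right 140°, forward 4.6 m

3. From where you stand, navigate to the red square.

turn left 156°, forward 1.2 m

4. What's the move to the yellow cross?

turn right 158°, forward 6.1 m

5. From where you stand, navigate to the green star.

turn right 123°, forward 4.6 m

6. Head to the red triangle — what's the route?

turn left 61°, forward 3.3 m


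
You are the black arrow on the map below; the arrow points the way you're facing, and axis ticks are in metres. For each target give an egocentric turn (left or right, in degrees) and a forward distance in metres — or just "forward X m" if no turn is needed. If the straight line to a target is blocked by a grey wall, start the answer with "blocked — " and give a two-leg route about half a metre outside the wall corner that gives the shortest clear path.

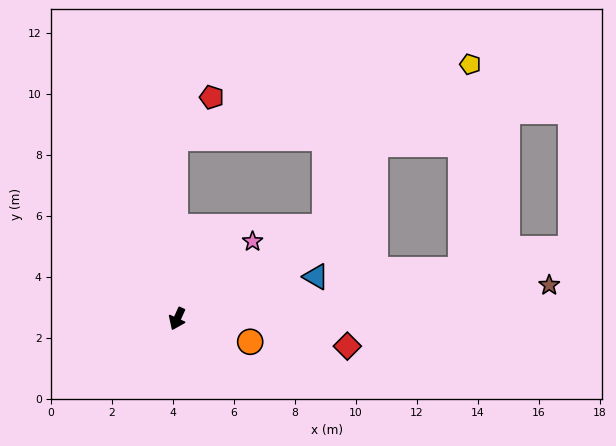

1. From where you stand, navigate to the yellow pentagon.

blocked — turn right 155°, forward 5.9 m, then turn right 77°, forward 10.0 m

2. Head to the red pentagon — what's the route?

blocked — turn right 155°, forward 5.9 m, then turn right 42°, forward 1.8 m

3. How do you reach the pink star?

turn left 160°, forward 3.5 m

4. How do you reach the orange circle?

turn left 97°, forward 2.5 m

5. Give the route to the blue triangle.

turn left 131°, forward 4.8 m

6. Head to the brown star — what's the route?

turn left 119°, forward 12.3 m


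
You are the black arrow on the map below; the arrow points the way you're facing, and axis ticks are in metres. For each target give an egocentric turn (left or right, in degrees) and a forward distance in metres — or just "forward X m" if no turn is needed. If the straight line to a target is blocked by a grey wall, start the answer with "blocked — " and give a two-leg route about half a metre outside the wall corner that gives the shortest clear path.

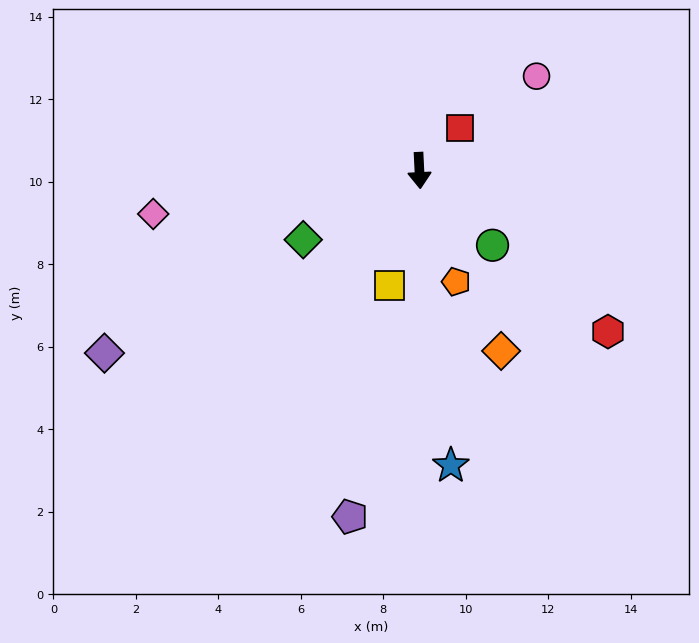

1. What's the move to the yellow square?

turn right 17°, forward 2.9 m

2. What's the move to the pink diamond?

turn right 83°, forward 6.5 m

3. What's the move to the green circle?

turn left 42°, forward 2.5 m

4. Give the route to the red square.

turn left 134°, forward 1.4 m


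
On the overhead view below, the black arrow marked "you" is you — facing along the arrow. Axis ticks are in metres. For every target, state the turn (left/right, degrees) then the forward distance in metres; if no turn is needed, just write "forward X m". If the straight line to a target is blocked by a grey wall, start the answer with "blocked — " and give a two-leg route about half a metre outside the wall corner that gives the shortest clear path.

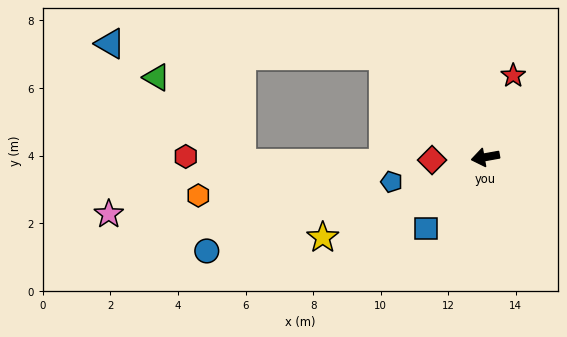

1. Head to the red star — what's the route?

turn right 119°, forward 2.6 m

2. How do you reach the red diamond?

turn right 7°, forward 1.6 m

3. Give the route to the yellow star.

turn left 16°, forward 5.4 m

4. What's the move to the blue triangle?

blocked — turn right 55°, forward 4.3 m, then turn left 42°, forward 8.1 m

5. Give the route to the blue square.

turn left 40°, forward 2.7 m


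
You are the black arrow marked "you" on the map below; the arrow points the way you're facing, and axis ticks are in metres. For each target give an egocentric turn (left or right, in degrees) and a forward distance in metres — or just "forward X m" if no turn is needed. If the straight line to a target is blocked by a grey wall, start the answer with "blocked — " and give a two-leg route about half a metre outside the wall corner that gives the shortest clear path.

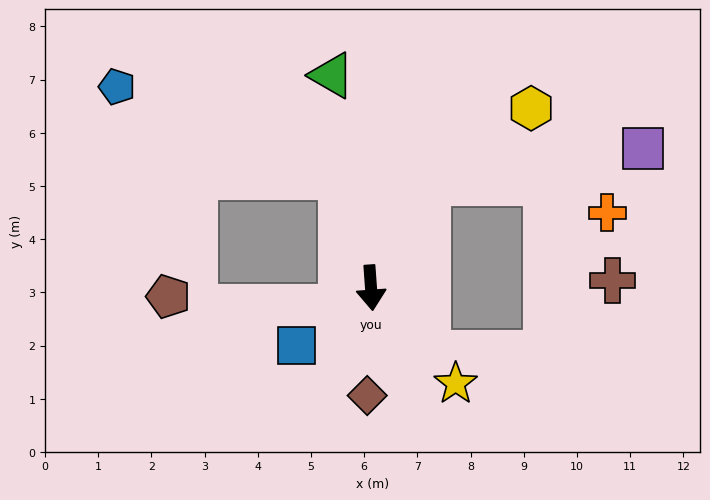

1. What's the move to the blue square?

turn right 56°, forward 1.8 m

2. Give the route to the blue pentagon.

blocked — turn right 169°, forward 2.2 m, then turn left 53°, forward 4.5 m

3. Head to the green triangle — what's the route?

turn right 174°, forward 4.1 m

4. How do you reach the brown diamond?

turn right 6°, forward 2.0 m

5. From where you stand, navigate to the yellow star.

turn left 37°, forward 2.4 m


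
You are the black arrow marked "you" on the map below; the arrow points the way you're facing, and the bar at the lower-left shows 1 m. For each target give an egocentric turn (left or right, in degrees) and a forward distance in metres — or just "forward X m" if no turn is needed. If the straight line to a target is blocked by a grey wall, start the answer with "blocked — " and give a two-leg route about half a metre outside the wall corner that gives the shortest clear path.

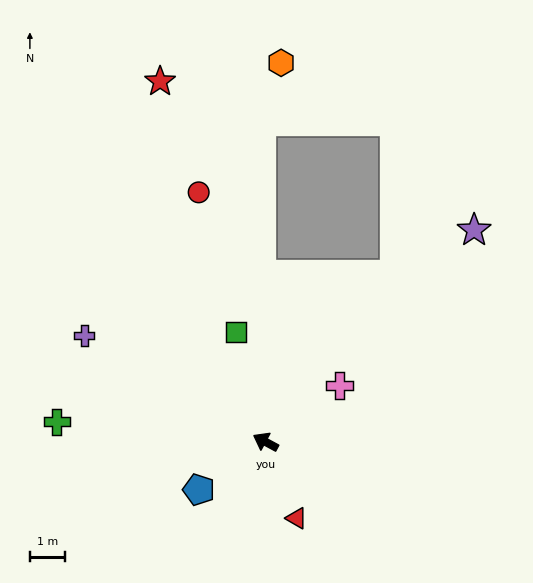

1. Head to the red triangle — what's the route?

turn left 140°, forward 2.3 m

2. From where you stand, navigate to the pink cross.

turn right 114°, forward 2.6 m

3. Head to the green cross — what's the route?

turn left 23°, forward 6.0 m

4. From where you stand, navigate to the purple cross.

turn right 2°, forward 6.0 m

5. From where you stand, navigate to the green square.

turn right 46°, forward 3.3 m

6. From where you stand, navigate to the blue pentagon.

turn left 64°, forward 2.3 m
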